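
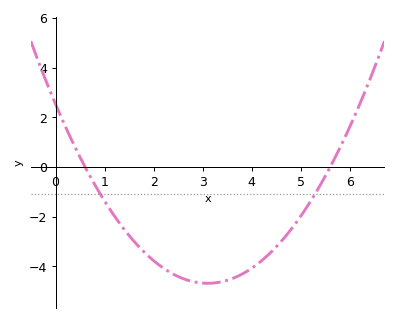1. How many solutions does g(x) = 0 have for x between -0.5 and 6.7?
2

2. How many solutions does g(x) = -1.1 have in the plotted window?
2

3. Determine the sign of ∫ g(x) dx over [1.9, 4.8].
negative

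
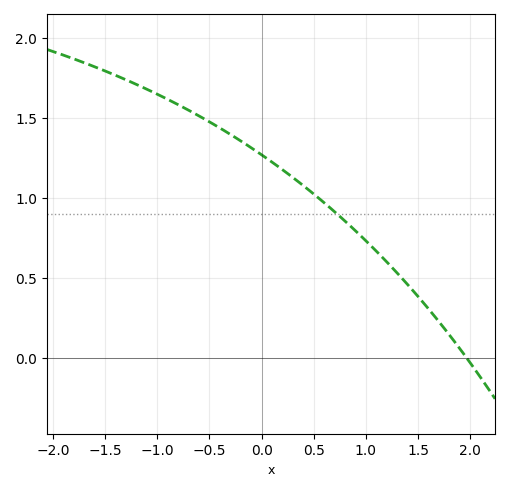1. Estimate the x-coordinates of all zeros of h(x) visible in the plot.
2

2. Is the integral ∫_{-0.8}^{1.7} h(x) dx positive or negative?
positive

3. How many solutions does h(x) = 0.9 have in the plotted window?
1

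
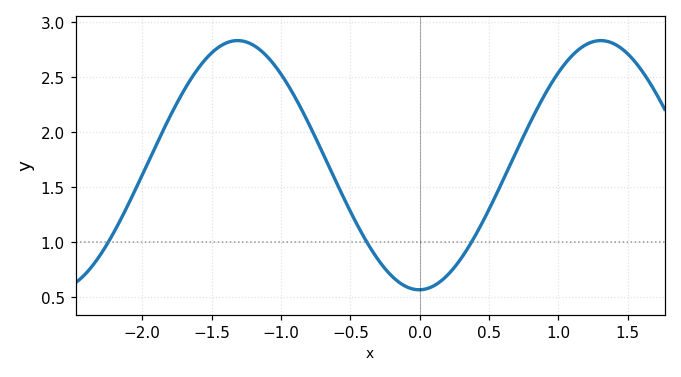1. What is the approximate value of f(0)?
0.57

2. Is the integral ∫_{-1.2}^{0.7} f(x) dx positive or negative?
positive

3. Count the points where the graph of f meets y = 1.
3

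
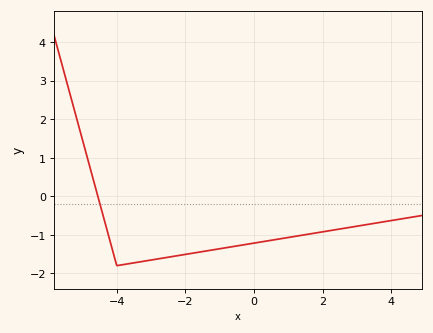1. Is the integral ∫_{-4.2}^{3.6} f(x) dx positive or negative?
negative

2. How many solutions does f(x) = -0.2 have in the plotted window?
1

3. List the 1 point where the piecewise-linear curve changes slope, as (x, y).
(-4, -1.8)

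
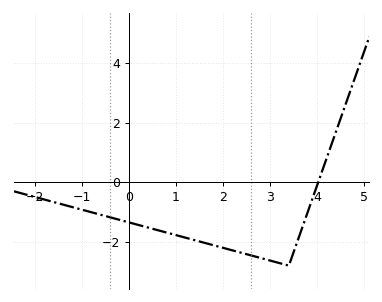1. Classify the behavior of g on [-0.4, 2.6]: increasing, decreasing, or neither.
decreasing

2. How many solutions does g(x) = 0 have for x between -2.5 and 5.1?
1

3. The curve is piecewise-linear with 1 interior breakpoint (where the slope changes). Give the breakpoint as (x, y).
(3.4, -2.8)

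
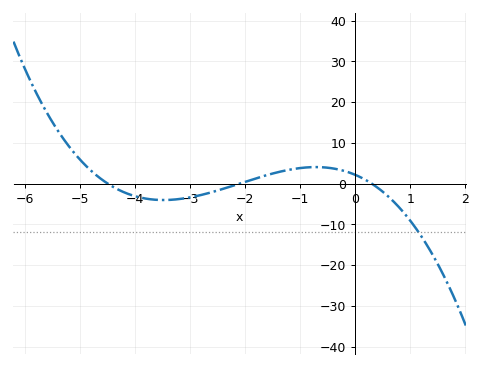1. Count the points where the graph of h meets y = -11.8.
1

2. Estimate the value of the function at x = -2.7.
-2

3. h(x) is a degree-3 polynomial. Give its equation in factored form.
y = -0.76(x + 4.5)(x + 2.1)(x - 0.3)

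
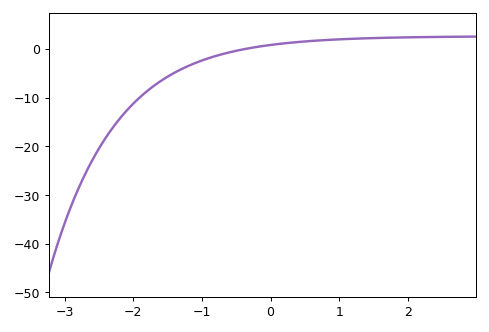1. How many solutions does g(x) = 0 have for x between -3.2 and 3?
1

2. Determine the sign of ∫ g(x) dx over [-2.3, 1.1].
negative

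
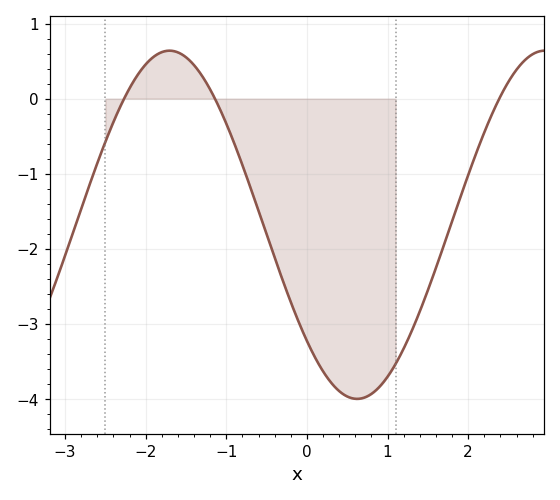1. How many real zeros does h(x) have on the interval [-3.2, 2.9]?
3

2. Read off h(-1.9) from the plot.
0.6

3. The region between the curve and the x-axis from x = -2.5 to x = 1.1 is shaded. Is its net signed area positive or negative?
negative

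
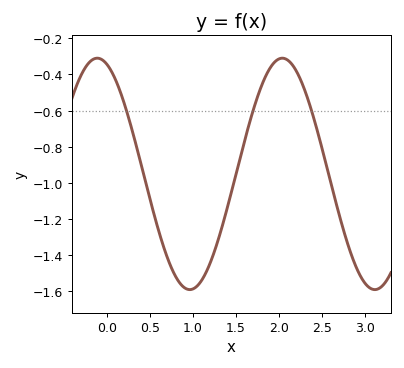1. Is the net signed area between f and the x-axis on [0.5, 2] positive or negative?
negative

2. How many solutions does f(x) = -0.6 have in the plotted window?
3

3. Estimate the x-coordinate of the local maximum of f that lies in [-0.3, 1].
-0.113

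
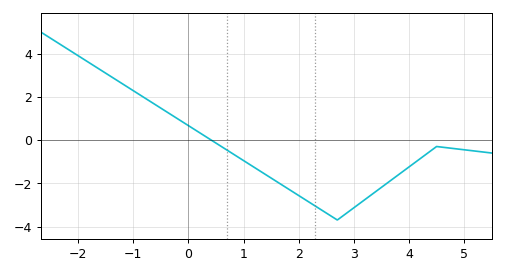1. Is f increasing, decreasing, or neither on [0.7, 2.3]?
decreasing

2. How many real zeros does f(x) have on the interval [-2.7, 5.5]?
1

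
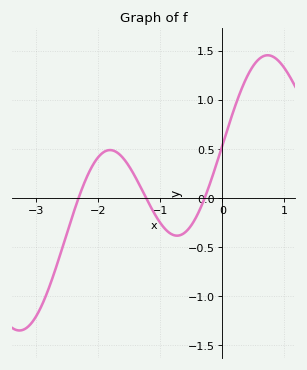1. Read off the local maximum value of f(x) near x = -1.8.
0.5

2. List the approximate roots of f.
-2.3, -1.2, -0.3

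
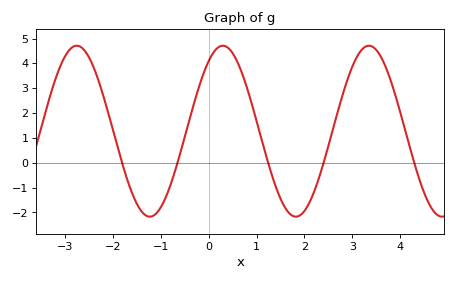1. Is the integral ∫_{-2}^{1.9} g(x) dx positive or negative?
positive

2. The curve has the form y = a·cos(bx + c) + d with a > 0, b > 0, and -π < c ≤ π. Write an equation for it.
y = 3.44cos(2.06x - 0.612) + 1.27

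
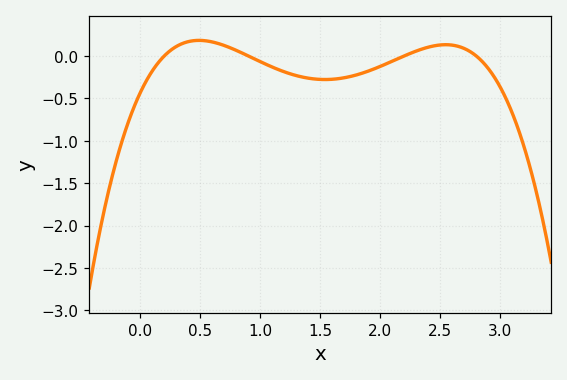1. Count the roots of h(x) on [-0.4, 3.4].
4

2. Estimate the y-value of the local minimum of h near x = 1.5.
-0.3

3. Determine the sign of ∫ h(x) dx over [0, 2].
negative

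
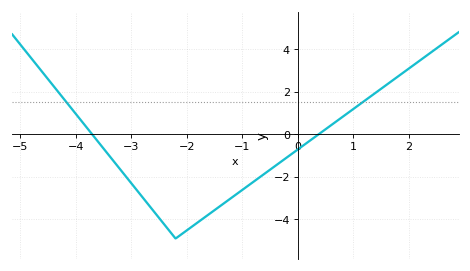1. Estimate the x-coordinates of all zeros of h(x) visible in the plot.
-3.8, 0.4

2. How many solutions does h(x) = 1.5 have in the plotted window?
2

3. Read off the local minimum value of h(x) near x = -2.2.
-4.8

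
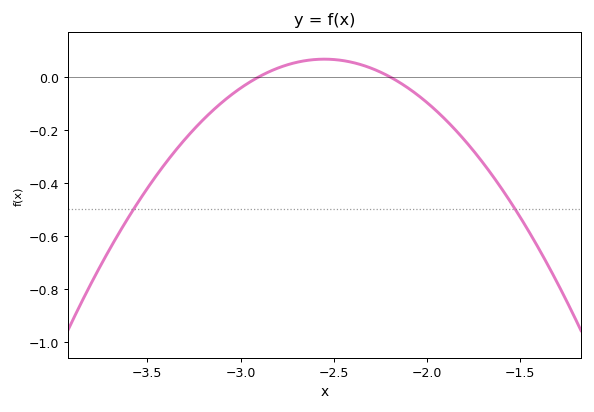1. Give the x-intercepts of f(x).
-2.9, -2.2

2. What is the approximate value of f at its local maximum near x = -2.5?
0.06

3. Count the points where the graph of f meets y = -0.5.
2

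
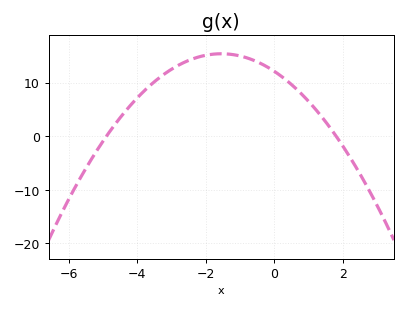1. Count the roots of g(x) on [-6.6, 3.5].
2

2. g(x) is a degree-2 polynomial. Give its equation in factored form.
y = -1.37(x + 4.9)(x - 1.8)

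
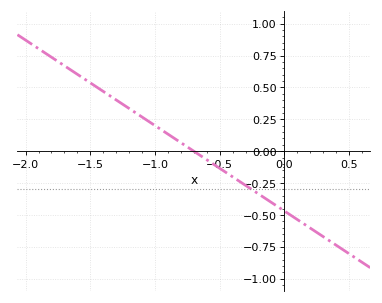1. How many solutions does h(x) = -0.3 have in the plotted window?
1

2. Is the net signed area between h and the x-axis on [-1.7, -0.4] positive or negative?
positive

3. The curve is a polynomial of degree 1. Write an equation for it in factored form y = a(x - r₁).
y = -0.67(x + 0.7)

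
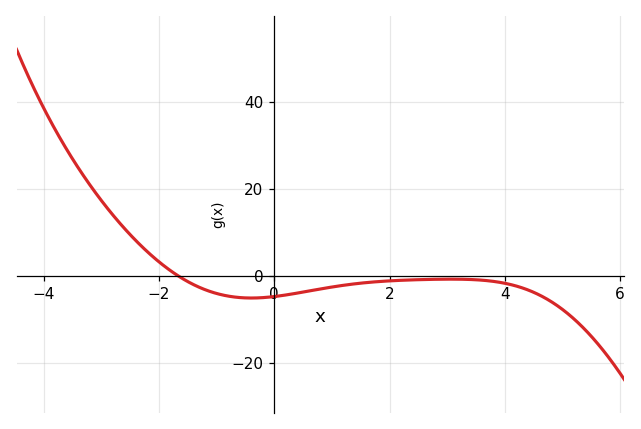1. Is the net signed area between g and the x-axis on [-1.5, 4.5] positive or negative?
negative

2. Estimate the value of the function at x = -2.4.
8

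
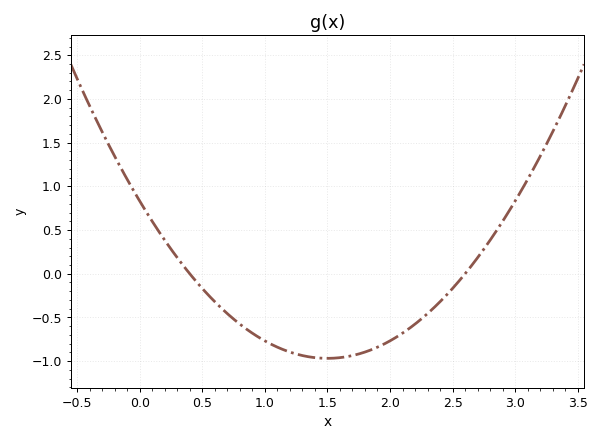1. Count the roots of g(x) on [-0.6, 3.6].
2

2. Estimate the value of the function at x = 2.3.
-0.456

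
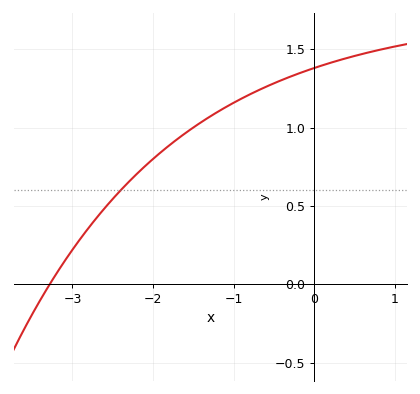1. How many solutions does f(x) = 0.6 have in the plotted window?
1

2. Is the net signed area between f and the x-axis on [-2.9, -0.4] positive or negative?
positive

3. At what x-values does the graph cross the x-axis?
-3.3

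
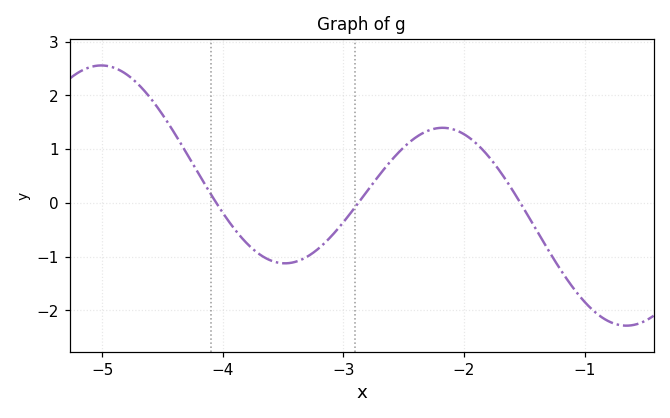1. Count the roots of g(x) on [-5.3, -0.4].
3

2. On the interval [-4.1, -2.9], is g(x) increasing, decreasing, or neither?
neither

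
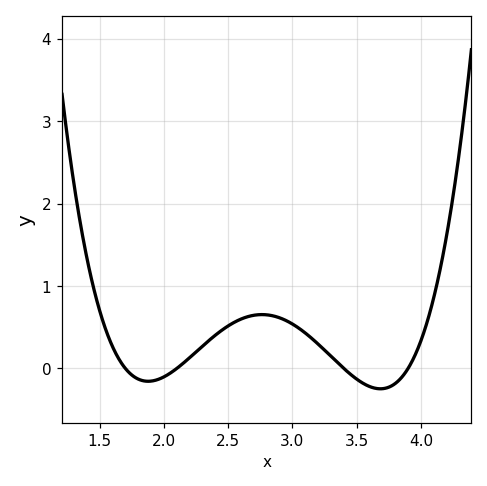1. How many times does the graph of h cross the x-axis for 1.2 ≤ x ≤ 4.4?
4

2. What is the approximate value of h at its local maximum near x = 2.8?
0.7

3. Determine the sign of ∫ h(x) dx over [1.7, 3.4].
positive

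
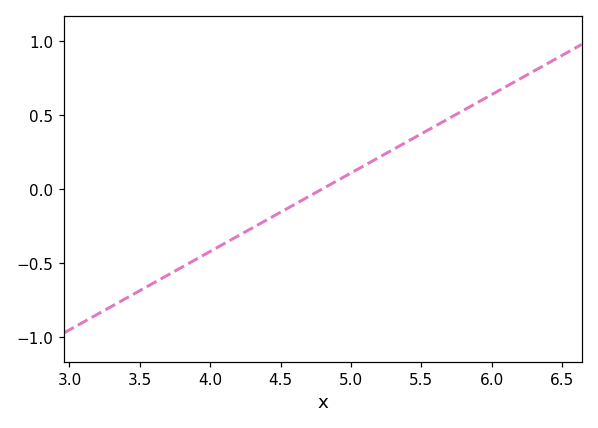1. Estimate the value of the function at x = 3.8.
-0.55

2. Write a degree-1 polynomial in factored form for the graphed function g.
y = 0.53(x - 4.8)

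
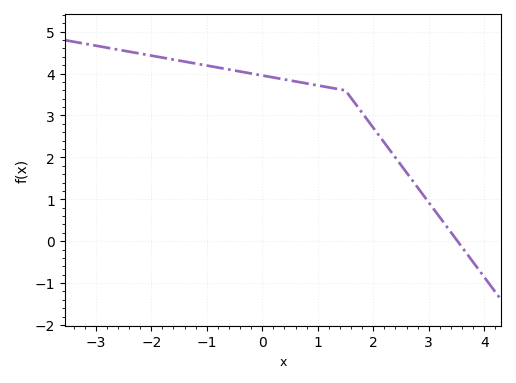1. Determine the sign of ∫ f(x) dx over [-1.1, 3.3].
positive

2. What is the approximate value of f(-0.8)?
4.15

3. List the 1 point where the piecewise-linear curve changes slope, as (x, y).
(1.5, 3.6)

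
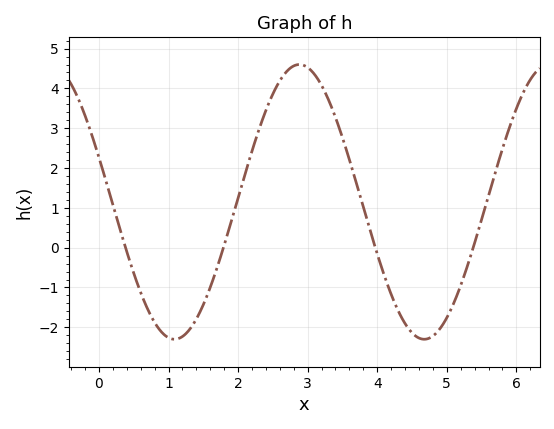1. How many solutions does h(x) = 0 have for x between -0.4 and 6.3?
4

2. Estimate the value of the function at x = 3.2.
4.08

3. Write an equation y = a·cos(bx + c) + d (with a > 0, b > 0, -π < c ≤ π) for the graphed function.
y = 3.45cos(1.75x + 1.24) + 1.15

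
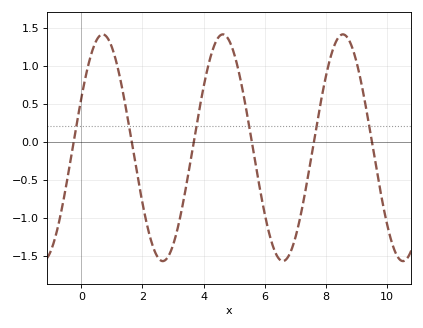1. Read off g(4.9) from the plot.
1.25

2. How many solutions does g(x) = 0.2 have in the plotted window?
6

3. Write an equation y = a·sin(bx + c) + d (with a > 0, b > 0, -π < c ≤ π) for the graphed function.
y = 1.49sin(1.6x + 0.45) - 0.08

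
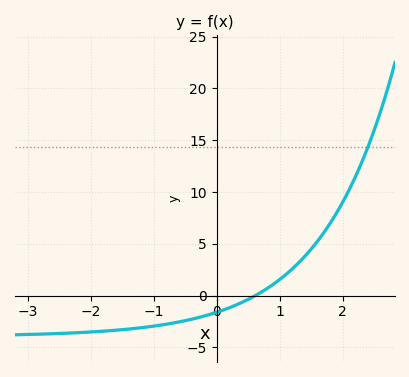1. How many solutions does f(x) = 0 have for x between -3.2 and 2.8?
1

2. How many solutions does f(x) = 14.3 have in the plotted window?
1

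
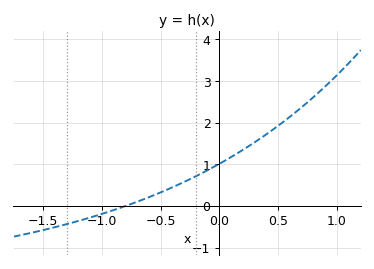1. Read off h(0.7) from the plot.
2.37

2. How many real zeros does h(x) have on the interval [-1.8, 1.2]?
1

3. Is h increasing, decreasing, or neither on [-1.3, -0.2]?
increasing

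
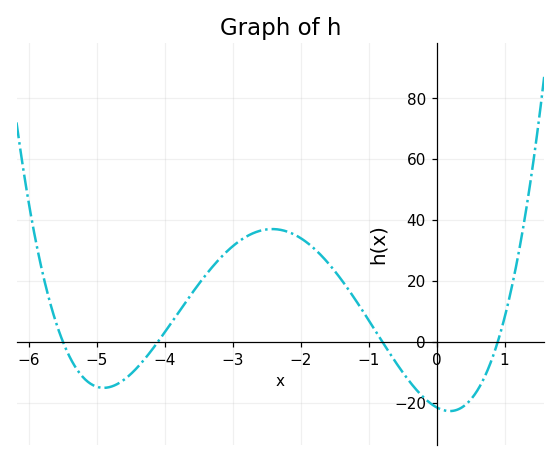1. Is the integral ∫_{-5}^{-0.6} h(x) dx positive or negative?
positive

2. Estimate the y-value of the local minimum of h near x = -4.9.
-15.2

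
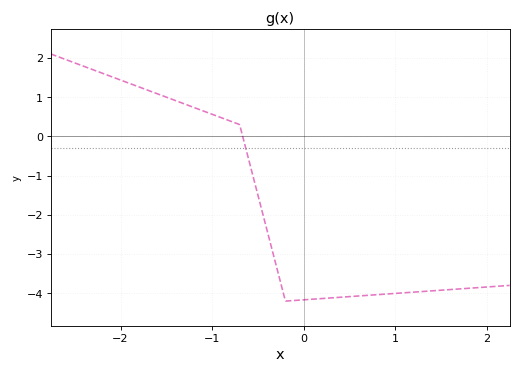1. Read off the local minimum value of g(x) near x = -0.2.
-4.2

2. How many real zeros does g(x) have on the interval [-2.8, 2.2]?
1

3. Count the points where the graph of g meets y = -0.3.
1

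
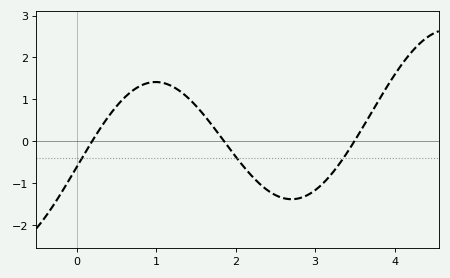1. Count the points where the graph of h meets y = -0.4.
3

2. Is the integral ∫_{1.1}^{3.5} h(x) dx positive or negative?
negative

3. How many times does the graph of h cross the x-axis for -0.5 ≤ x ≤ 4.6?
3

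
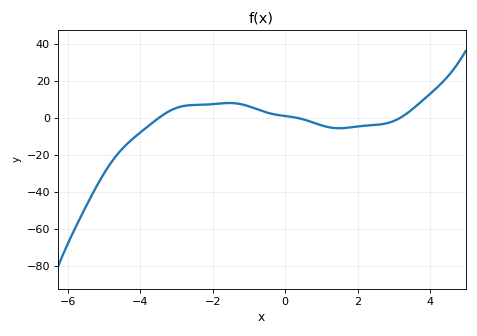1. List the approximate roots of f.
-3.4, 0.4, 3.2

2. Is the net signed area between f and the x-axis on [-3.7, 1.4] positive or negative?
positive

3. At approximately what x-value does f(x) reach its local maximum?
-1.6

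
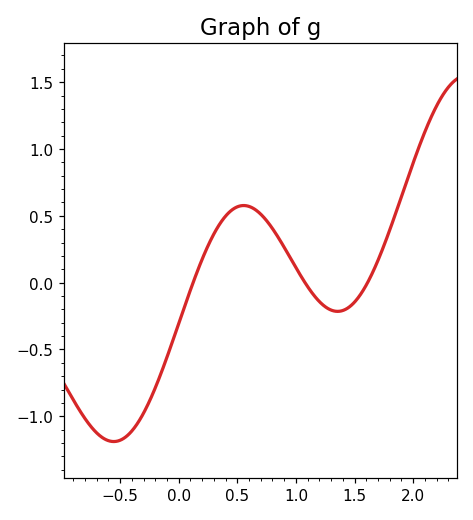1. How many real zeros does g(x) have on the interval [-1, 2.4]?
3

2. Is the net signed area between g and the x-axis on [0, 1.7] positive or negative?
positive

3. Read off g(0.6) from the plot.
0.55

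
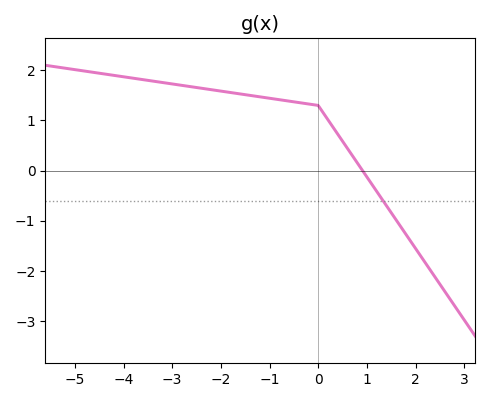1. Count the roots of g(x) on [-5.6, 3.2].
1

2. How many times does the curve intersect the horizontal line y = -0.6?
1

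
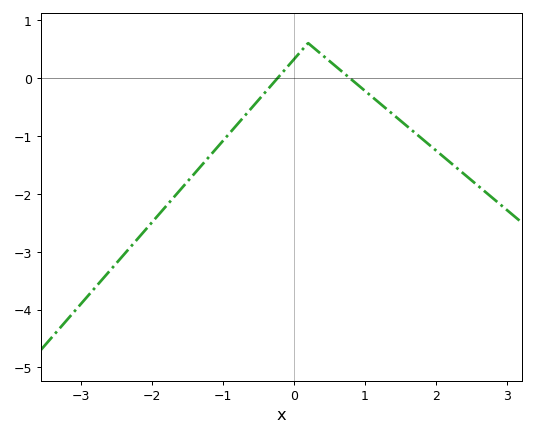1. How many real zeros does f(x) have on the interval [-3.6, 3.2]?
2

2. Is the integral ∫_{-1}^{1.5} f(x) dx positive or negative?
negative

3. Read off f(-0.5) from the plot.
-0.386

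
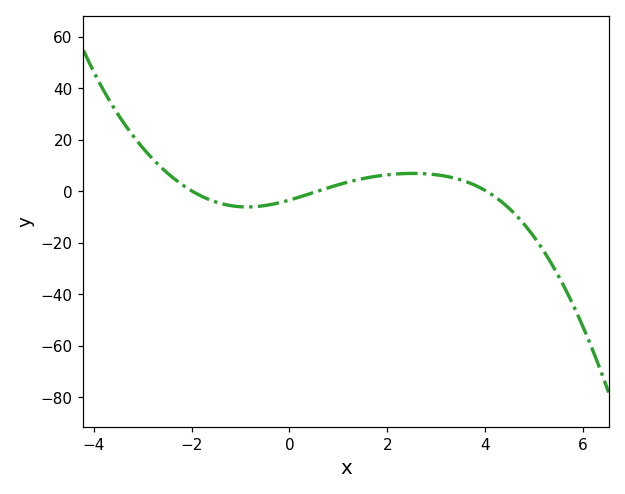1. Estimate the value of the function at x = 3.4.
4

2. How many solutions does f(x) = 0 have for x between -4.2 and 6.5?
3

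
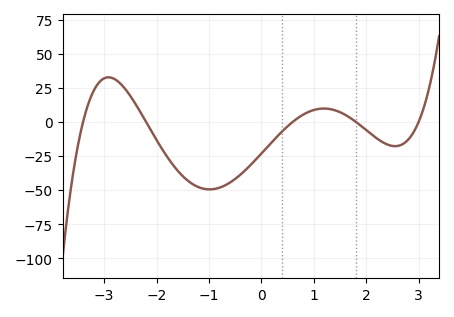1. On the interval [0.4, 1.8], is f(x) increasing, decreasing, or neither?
neither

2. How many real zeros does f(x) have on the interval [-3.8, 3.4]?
5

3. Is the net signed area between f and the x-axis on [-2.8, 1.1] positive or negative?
negative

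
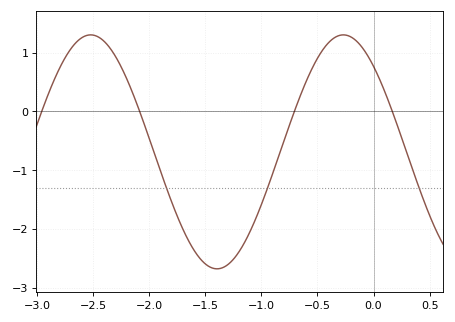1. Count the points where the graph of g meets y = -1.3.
3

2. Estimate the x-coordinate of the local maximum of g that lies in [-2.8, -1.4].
-2.5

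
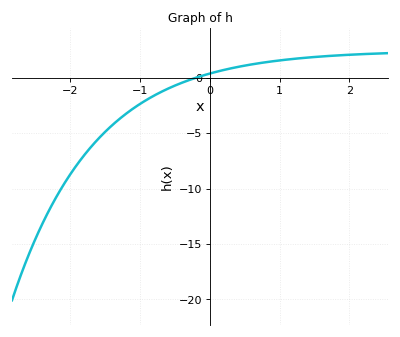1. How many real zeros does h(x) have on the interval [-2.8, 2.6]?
1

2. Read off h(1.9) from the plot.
2.05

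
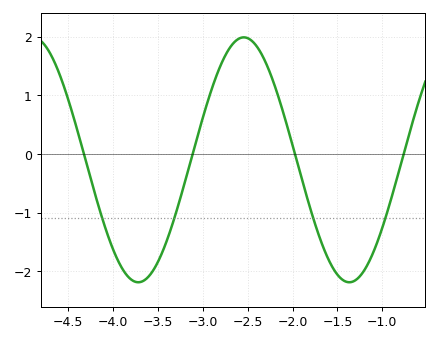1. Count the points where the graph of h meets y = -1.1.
4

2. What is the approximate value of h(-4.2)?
-0.7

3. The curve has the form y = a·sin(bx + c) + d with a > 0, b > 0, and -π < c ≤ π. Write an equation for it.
y = 2.09sin(2.7x + 2.1) - 0.1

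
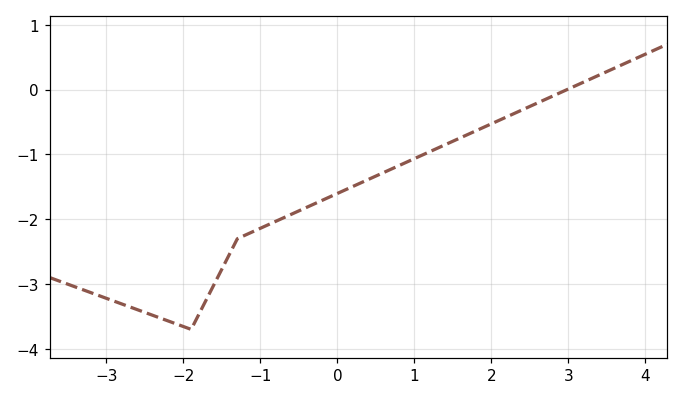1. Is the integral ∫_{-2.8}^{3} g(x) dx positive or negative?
negative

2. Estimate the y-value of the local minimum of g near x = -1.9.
-3.7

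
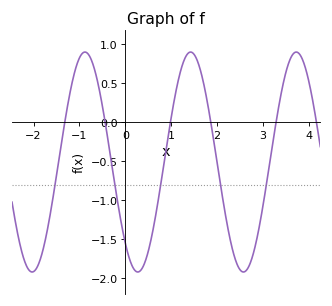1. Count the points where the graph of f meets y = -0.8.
5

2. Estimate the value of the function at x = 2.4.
-1.77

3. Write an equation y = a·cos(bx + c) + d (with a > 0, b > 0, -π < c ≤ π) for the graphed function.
y = 1.41cos(2.73x + 2.4) - 0.51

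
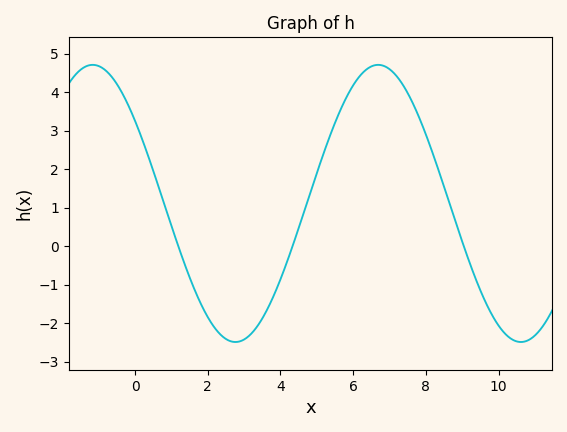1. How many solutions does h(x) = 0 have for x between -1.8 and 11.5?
3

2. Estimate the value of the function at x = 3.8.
-1.32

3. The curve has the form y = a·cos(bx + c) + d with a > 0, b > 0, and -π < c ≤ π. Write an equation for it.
y = 3.6cos(0.8x + 0.932) + 1.11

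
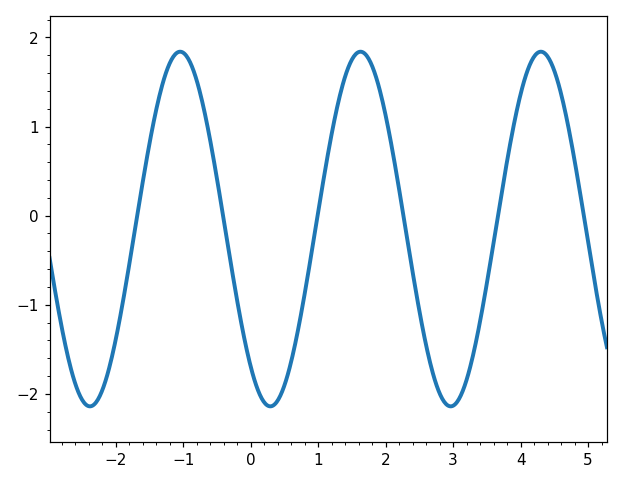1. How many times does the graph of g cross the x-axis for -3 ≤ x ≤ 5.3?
6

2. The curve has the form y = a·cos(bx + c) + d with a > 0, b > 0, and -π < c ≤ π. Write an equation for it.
y = 1.99cos(2.4x + 2.5) - 0.15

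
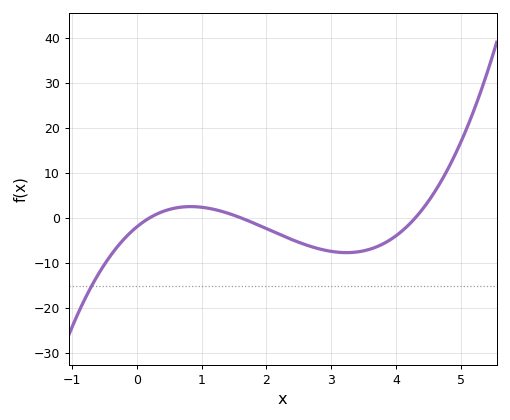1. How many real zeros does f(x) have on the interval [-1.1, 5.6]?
3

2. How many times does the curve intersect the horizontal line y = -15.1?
1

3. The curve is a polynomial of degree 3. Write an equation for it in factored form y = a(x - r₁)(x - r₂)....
y = 1.47(x - 0.2)(x - 1.6)(x - 4.3)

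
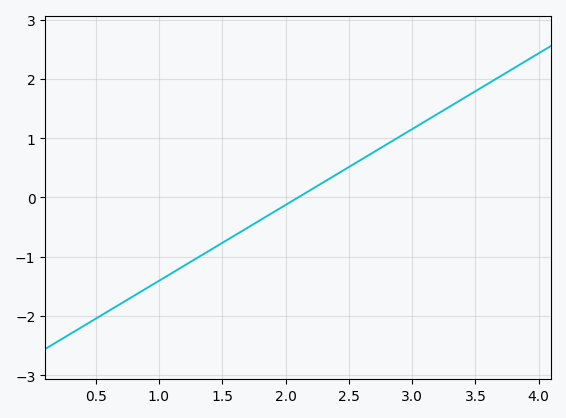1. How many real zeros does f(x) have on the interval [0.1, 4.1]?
1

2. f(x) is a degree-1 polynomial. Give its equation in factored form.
y = 1.28(x - 2.1)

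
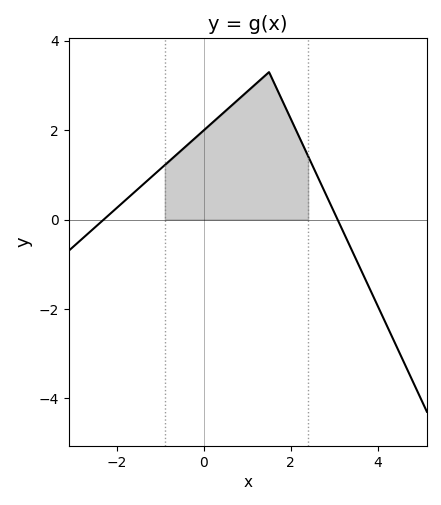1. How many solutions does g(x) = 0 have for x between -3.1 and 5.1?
2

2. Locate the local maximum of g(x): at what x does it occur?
1.6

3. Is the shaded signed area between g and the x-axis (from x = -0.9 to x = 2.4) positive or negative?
positive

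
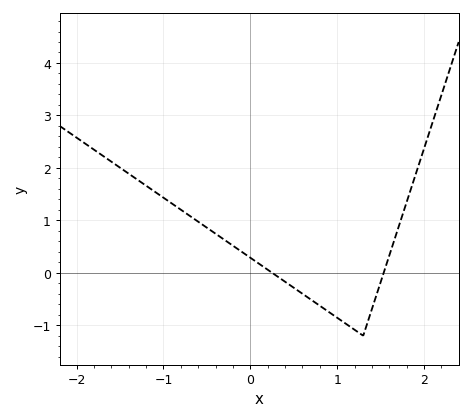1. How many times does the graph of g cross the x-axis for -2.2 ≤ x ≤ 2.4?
2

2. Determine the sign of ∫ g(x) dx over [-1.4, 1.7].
positive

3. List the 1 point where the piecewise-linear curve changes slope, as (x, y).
(1.3, -1.2)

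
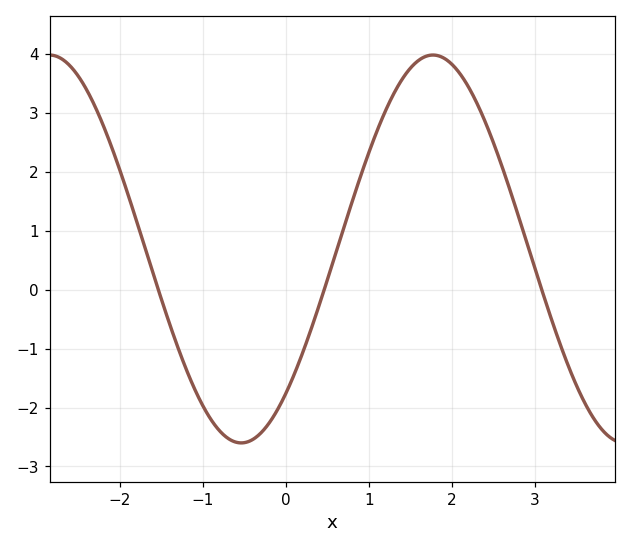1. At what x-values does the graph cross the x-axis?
-1.54, 0.463, 3.08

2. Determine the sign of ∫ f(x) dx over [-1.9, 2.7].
positive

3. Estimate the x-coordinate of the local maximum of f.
1.77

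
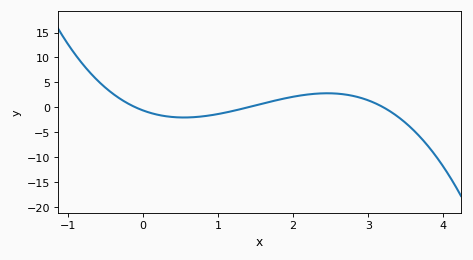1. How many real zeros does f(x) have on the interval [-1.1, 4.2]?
3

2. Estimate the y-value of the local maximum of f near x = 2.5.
2.81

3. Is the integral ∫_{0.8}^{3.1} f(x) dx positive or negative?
positive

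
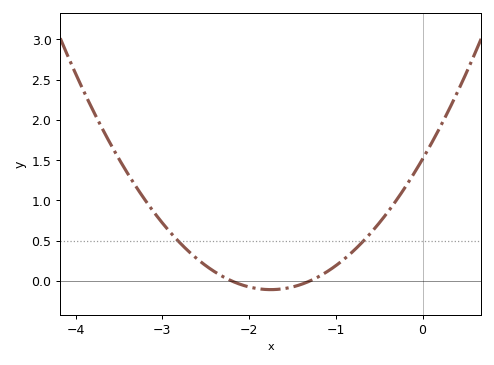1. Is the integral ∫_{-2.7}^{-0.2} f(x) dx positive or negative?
positive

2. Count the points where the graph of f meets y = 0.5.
2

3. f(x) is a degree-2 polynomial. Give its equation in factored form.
y = 0.53(x + 2.2)(x + 1.3)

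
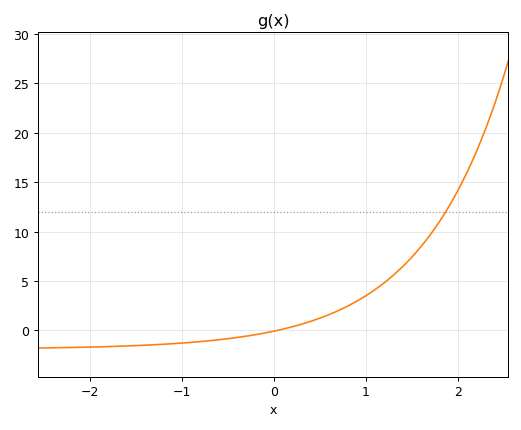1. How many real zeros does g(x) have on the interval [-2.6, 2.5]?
1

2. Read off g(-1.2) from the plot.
-1.4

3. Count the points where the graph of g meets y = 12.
1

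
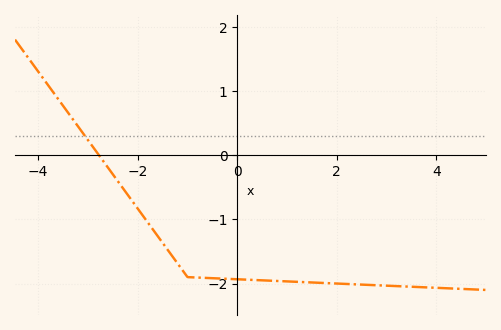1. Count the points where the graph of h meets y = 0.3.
1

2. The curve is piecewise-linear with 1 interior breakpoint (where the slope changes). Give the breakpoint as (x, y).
(-1, -1.9)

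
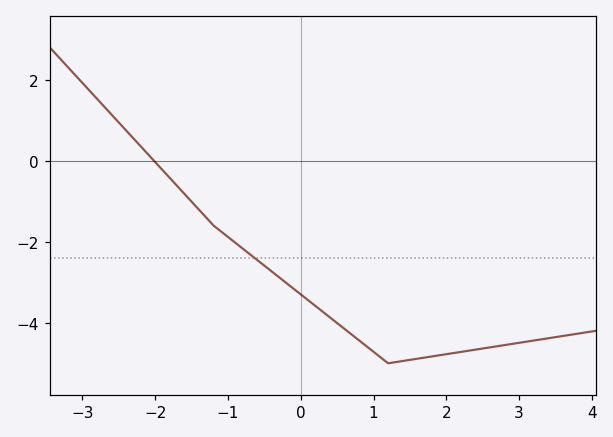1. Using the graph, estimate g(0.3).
-3.73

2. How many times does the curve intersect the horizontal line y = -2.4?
1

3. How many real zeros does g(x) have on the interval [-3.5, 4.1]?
1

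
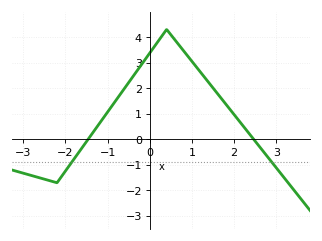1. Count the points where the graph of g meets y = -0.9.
2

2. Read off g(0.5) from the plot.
4.09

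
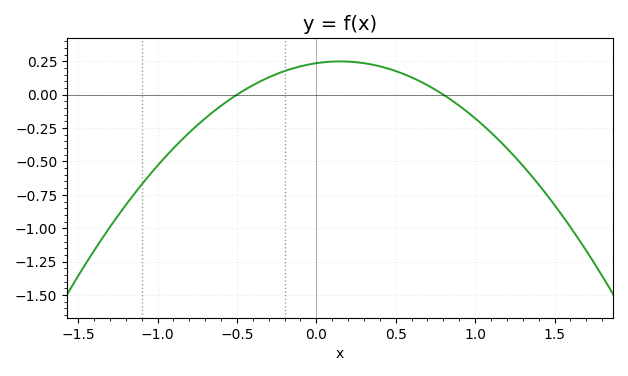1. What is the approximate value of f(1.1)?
-0.283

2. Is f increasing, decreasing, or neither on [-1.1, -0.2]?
increasing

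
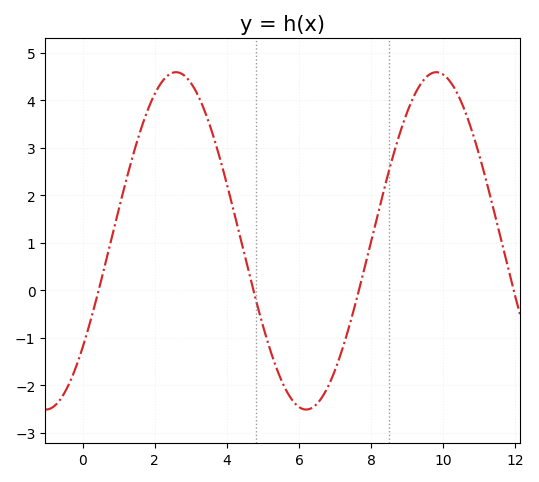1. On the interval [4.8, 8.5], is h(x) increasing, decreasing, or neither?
neither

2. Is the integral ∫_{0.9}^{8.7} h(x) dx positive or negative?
positive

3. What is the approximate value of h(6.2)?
-2.5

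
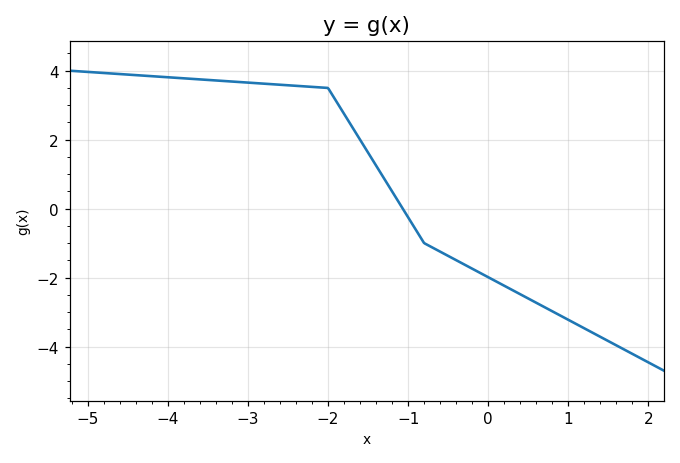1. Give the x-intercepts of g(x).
-1.1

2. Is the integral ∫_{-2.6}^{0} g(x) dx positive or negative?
positive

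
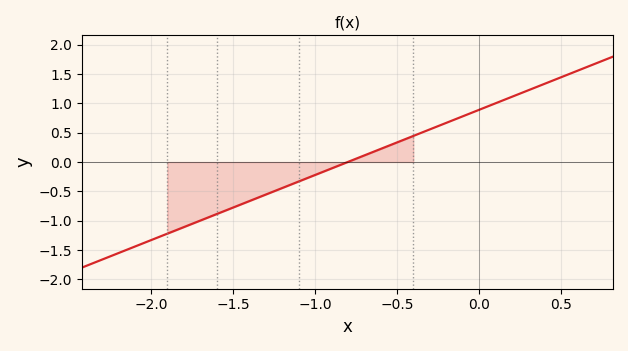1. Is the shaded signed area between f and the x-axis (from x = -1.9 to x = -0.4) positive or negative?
negative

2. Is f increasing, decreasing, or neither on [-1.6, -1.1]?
increasing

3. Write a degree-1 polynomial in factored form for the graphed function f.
y = 1.11(x + 0.8)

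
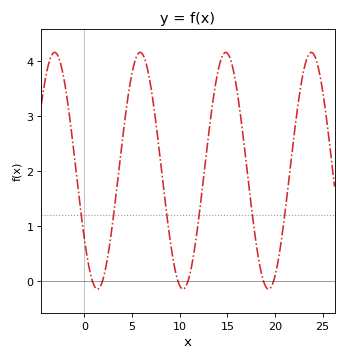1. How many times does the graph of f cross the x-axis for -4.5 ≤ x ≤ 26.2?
6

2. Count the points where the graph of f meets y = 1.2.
6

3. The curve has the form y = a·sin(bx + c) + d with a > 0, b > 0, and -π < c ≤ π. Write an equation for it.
y = 2.15sin(0.7x - 2.5) + 2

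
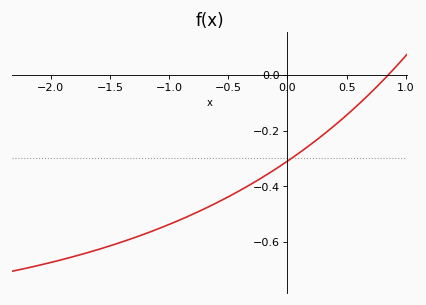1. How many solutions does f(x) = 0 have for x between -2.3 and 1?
1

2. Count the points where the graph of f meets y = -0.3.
1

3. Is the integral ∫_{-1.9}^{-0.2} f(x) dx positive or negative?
negative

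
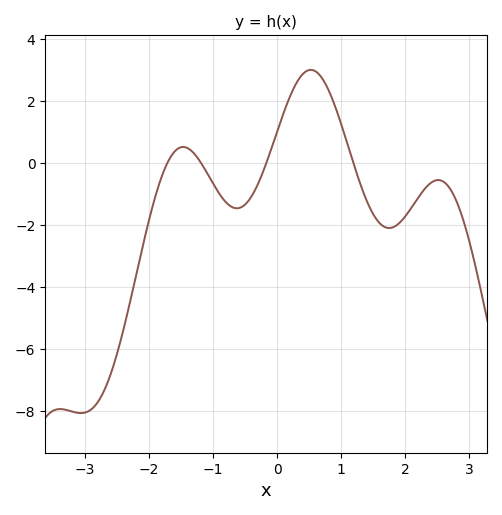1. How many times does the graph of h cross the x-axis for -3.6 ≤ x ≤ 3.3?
4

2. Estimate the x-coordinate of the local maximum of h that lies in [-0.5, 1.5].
0.526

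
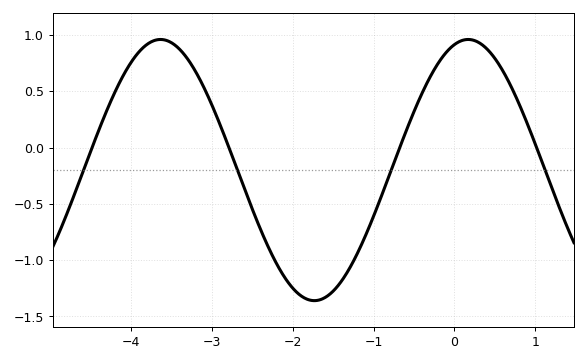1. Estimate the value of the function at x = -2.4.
-0.728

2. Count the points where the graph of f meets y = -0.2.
4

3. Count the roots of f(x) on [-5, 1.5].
4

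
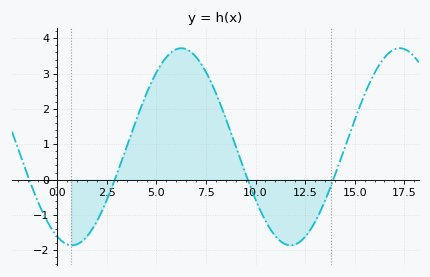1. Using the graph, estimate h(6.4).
3.7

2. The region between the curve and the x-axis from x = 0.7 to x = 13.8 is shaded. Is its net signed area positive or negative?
positive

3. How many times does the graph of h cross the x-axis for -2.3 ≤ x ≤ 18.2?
4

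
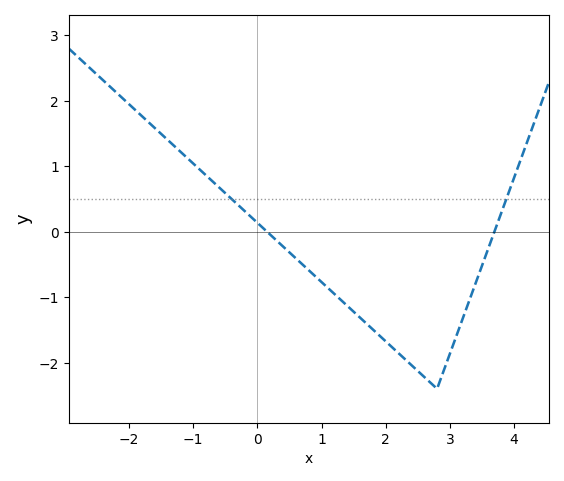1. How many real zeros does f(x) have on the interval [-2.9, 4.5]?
2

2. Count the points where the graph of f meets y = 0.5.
2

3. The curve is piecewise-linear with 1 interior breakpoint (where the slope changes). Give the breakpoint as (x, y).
(2.8, -2.4)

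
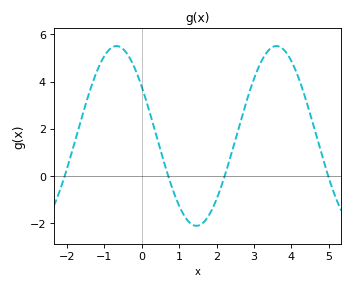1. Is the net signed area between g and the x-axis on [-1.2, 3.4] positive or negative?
positive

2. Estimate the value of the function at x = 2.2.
0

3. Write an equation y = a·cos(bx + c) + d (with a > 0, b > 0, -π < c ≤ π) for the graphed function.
y = 3.8cos(1.5x + 0.99) + 1.7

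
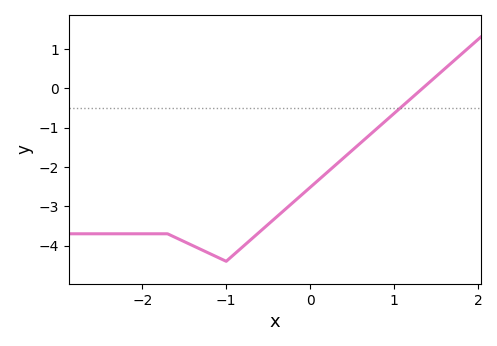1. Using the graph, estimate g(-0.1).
-2.71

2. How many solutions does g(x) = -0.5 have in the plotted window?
1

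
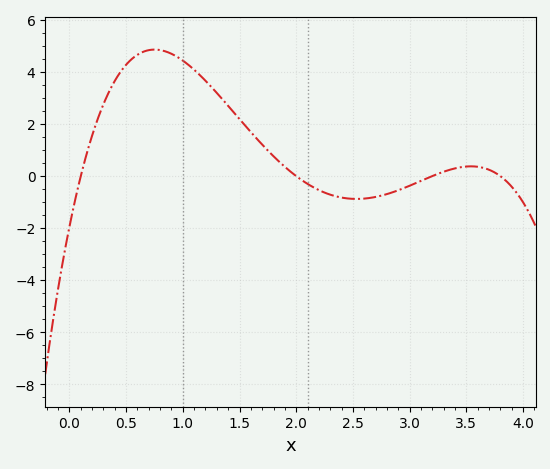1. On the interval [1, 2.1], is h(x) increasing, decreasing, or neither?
decreasing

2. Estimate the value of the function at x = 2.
0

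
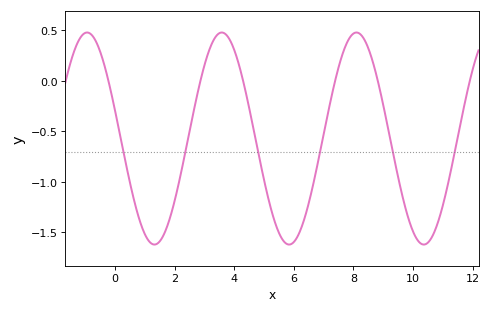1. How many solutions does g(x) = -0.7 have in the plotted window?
6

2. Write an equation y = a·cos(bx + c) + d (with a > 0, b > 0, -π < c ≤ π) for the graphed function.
y = 1.05cos(1.4x + 1.3) - 0.57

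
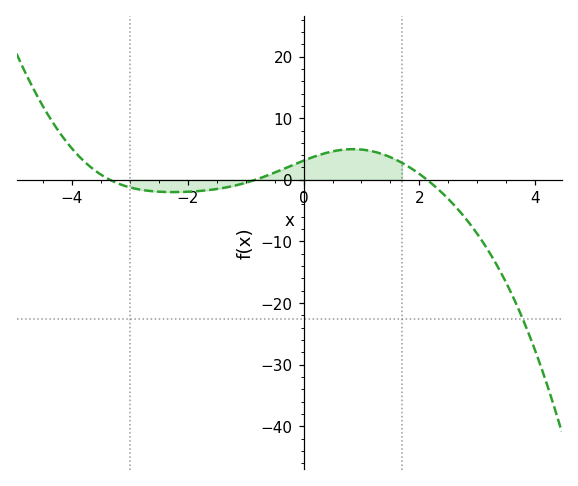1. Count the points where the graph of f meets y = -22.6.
1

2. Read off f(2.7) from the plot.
-5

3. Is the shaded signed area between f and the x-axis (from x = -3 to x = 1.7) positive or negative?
positive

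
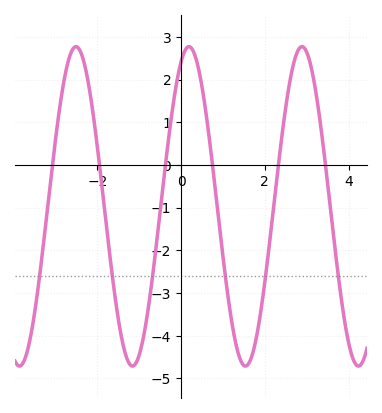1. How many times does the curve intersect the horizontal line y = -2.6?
6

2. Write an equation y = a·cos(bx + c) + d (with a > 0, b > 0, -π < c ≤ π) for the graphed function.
y = 3.74cos(2.3x - 0.44) - 0.97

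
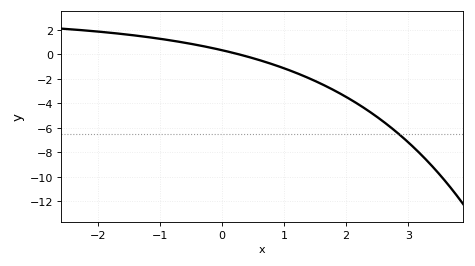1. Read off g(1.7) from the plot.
-2.6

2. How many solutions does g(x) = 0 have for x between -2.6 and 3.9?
1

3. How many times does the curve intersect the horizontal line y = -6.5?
1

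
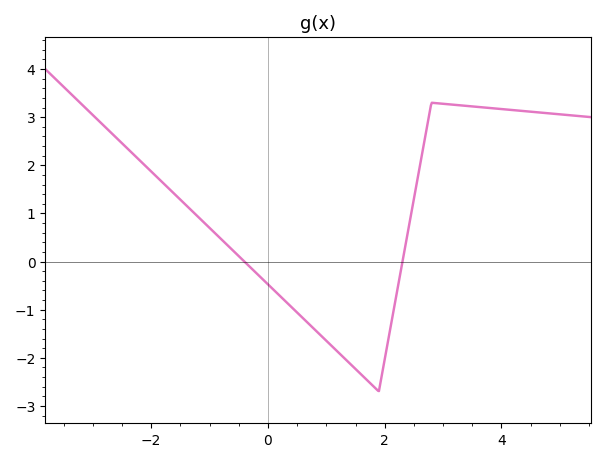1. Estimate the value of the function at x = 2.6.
1.97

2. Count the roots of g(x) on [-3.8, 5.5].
2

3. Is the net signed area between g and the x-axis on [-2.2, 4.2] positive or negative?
positive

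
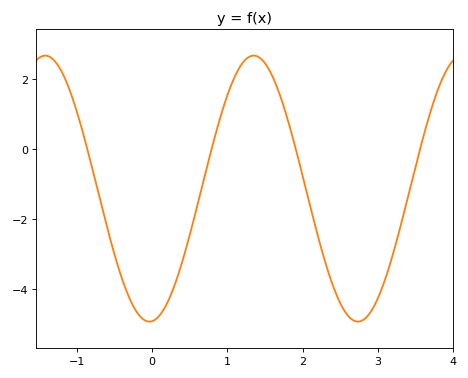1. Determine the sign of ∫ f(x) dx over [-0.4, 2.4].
negative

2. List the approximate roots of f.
-0.859, 0.788, 1.91, 3.56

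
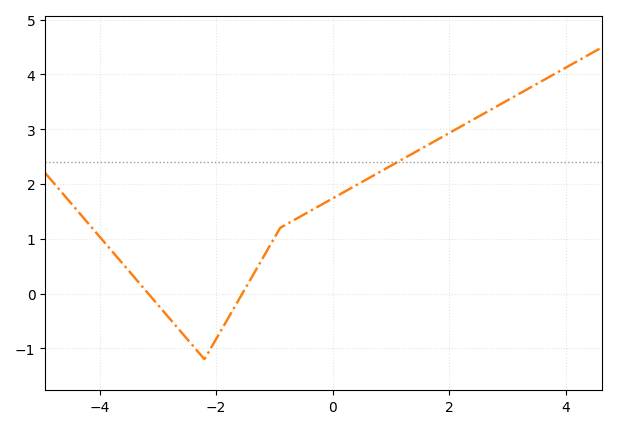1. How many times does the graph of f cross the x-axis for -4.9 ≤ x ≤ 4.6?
2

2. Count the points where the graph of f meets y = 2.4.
1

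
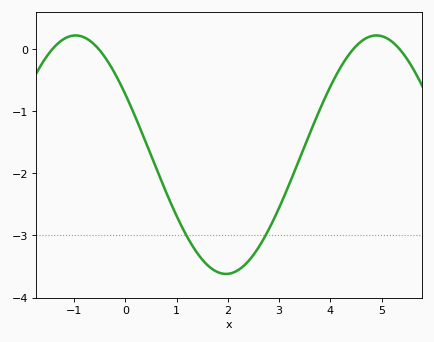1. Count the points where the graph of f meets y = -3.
2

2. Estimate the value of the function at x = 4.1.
-0.4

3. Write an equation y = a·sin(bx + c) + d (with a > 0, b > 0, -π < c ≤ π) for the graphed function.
y = 1.92sin(1.1x + 2.6) - 1.7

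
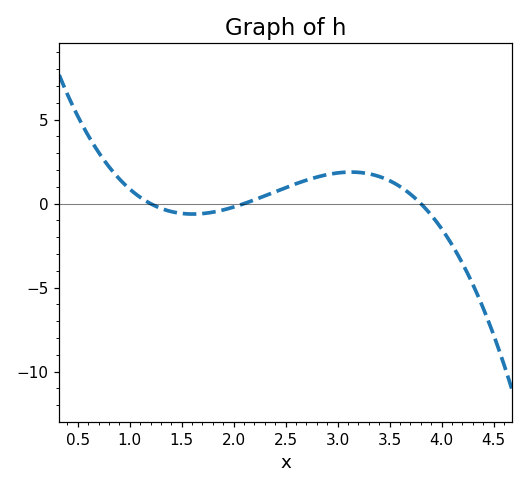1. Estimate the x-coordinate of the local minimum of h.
1.6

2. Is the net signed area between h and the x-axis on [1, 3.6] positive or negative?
positive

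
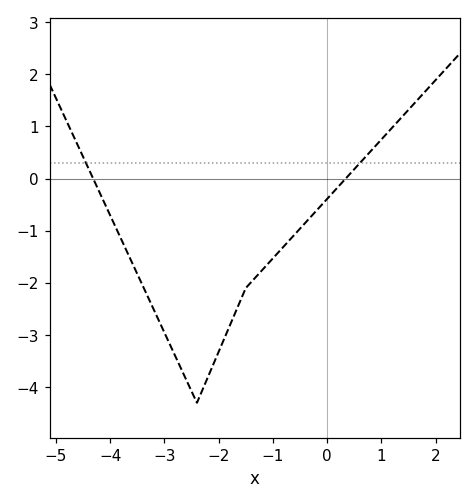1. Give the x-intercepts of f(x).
-4.4, 0.4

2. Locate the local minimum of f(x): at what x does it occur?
-2.4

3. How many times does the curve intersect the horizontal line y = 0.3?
2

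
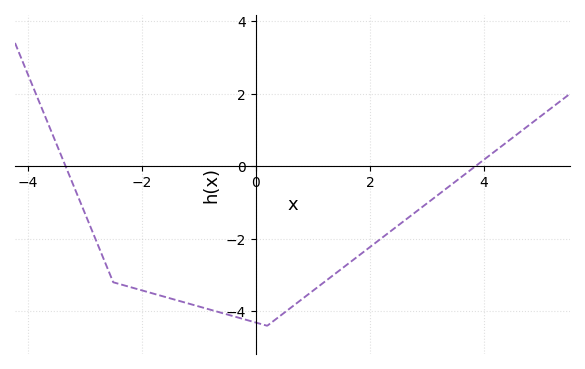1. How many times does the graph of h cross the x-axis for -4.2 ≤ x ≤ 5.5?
2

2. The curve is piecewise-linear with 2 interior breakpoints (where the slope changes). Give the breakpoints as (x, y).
(-2.5, -3.2); (0.2, -4.4)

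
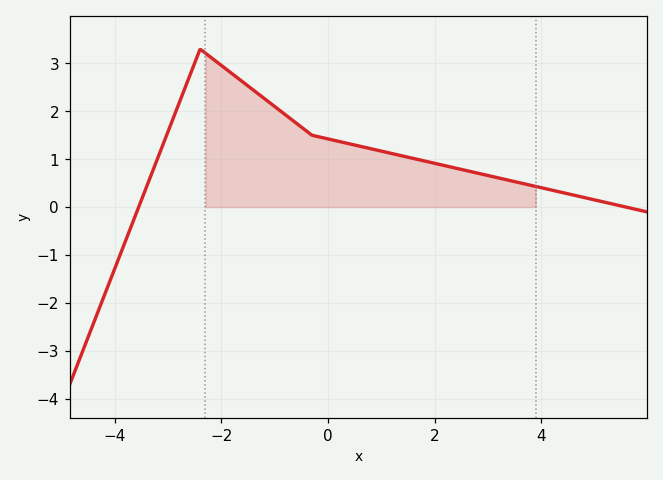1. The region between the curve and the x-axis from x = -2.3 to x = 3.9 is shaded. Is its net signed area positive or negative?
positive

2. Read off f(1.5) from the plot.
1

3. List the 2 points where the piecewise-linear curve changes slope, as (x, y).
(-2.4, 3.3); (-0.3, 1.5)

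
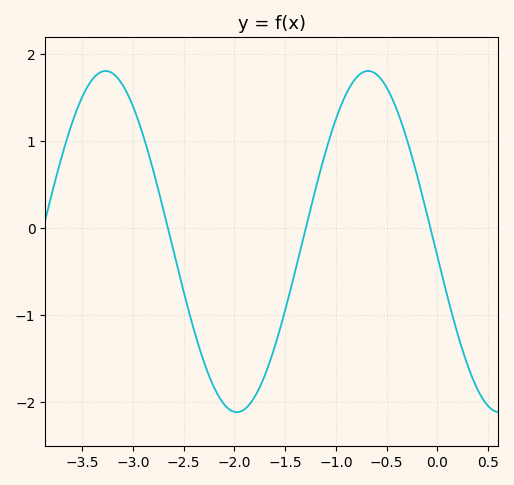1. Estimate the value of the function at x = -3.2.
1.77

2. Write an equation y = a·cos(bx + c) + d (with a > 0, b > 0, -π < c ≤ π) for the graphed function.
y = 1.96cos(2.43x + 1.66) - 0.16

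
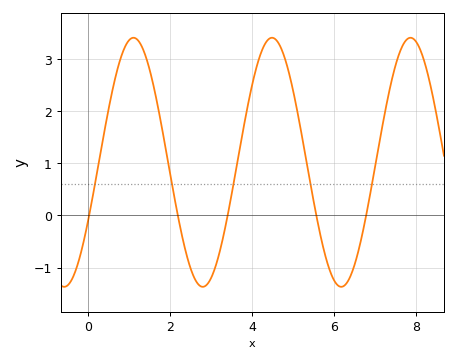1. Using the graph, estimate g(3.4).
0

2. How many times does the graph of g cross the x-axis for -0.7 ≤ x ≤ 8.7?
5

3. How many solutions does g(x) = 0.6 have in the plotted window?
5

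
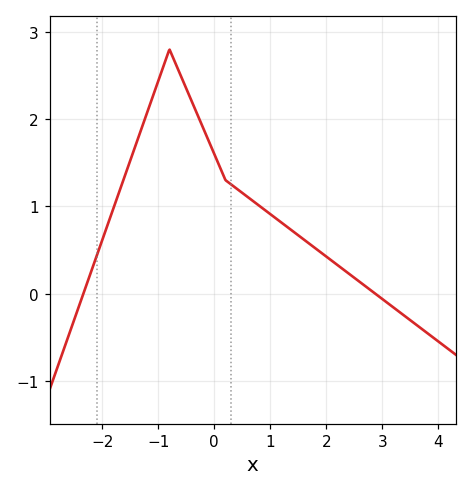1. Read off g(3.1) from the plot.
-0.1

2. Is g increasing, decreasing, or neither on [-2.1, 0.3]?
neither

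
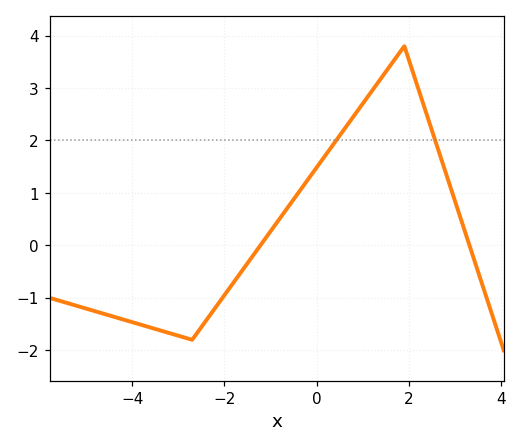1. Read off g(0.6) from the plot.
2.22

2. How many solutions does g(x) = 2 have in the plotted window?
2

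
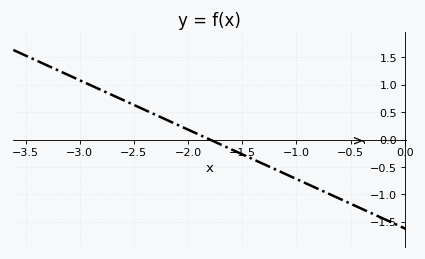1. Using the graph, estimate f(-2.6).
0.72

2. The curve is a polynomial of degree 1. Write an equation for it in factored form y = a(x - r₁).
y = -0.9(x + 1.8)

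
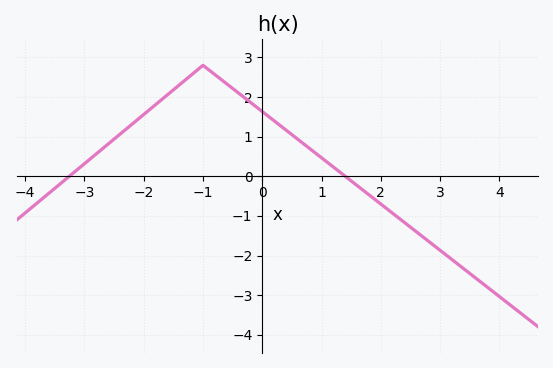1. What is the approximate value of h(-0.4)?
2.1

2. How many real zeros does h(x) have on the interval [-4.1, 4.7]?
2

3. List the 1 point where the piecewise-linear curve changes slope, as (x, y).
(-1, 2.8)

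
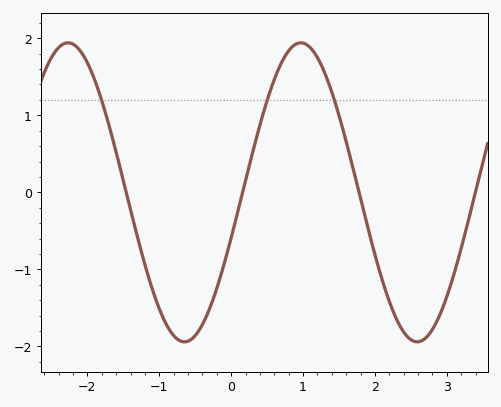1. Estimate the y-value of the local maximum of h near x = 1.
1.94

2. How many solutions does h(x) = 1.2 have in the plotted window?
3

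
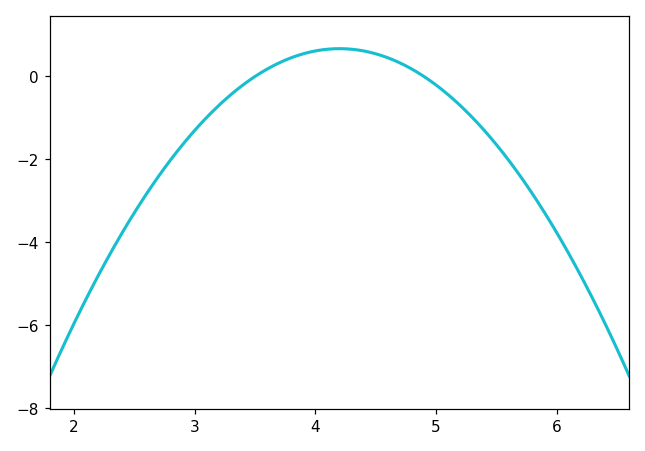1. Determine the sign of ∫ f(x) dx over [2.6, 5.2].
negative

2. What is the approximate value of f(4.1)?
0.6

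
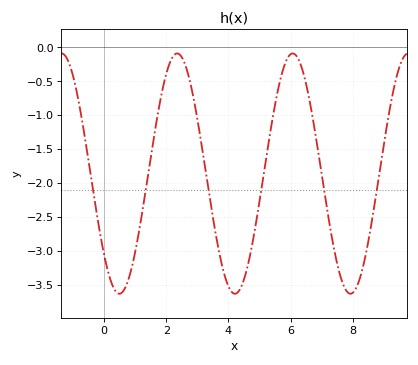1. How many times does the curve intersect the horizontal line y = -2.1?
6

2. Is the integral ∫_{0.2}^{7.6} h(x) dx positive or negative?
negative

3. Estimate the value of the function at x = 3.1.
-1.33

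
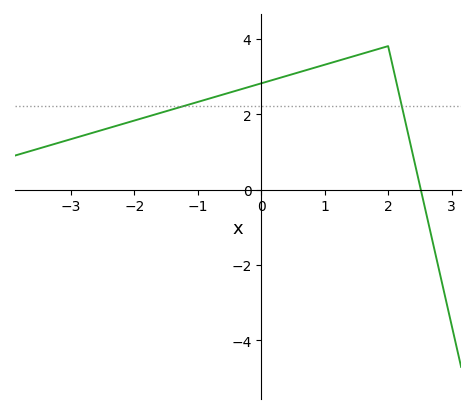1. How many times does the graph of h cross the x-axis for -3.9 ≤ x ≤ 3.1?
1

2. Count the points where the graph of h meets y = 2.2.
2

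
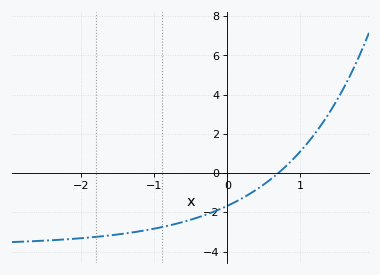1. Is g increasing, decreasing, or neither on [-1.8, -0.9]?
increasing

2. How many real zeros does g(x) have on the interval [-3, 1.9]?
1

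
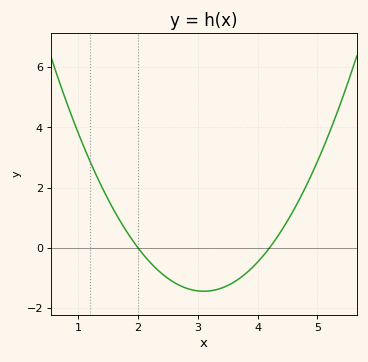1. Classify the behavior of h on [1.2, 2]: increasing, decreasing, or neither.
decreasing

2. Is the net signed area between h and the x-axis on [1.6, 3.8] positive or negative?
negative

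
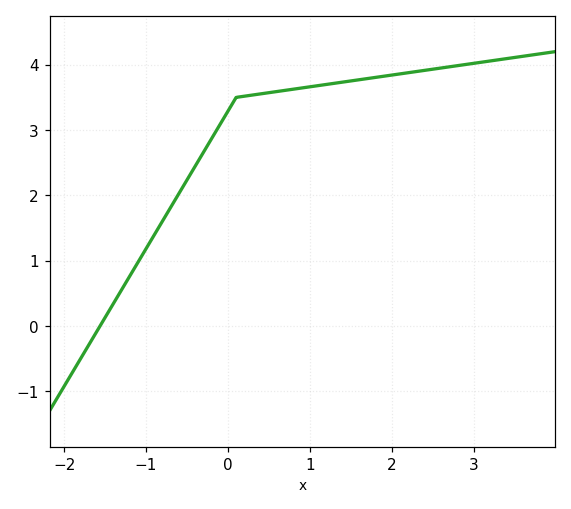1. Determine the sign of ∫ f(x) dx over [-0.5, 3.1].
positive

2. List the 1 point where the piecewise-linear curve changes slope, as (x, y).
(0.1, 3.5)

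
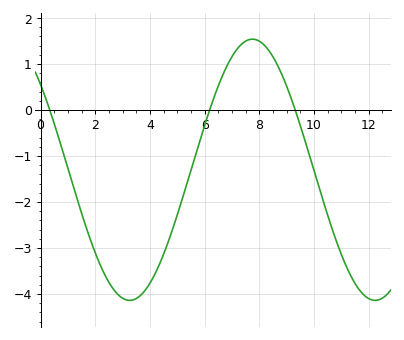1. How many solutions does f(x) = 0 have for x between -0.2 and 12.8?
3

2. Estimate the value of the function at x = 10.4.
-2.1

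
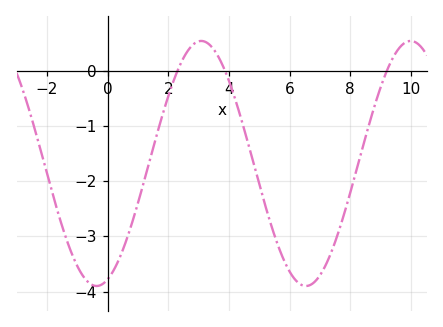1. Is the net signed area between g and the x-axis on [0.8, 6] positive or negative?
negative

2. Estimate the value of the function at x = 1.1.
-2.2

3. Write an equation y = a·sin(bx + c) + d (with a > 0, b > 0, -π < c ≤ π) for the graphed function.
y = 2.22sin(0.91x - 1.2) - 1.68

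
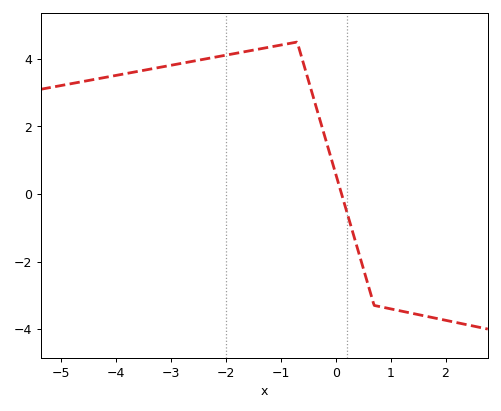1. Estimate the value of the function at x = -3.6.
3.63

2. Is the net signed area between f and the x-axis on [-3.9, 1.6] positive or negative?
positive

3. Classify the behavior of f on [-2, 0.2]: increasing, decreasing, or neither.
neither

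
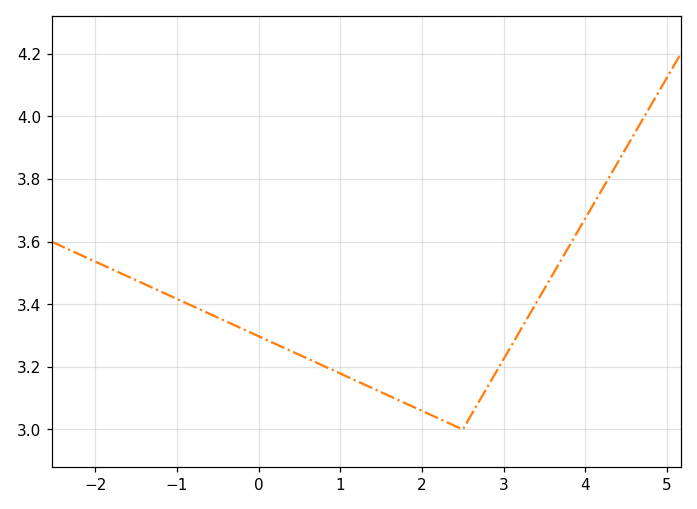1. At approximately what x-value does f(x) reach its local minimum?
2.4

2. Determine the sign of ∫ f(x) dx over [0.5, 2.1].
positive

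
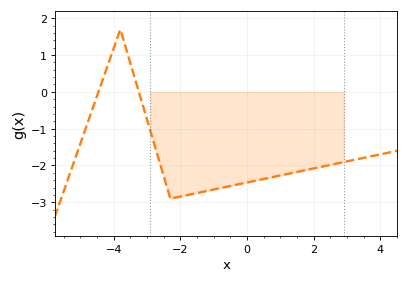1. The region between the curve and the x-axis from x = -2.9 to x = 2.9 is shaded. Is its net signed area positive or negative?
negative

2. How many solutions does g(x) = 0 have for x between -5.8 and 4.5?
2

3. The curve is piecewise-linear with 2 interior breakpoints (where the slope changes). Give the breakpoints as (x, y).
(-3.8, 1.7); (-2.3, -2.9)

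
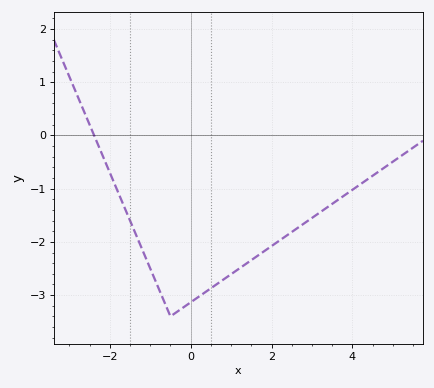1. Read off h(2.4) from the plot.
-1.9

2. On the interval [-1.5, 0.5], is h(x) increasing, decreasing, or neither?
neither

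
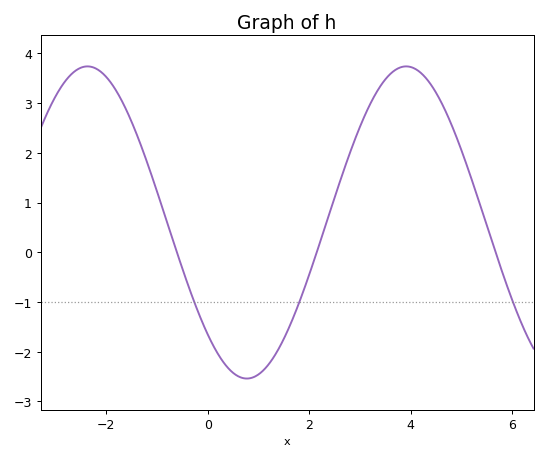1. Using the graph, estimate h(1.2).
-2.25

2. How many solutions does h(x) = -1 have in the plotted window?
3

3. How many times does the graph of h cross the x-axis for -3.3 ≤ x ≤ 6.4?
3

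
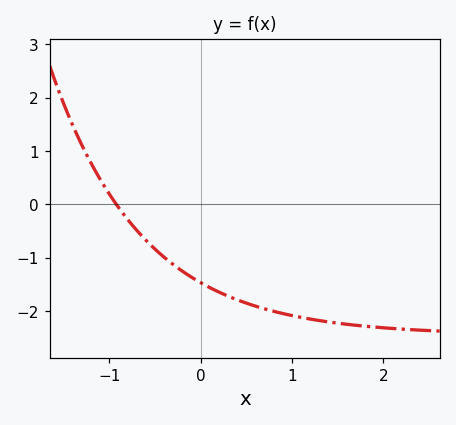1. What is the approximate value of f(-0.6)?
-0.675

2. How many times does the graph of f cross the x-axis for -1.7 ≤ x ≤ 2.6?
1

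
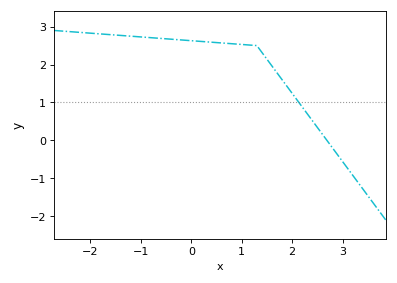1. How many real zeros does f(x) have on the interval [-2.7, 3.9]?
1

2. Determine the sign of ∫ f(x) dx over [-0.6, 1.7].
positive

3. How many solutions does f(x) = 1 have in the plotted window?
1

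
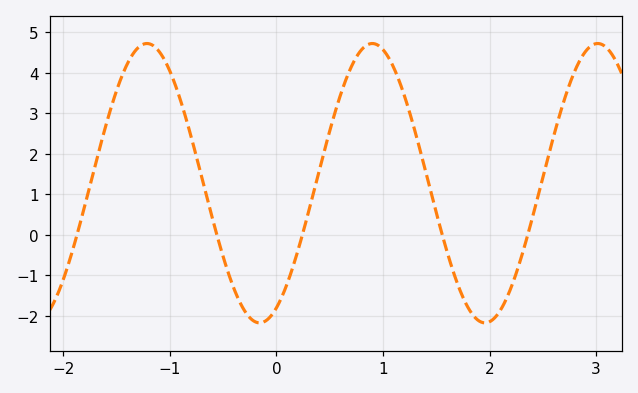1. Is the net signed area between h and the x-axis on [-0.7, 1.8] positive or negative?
positive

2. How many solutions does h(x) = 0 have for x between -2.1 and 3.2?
5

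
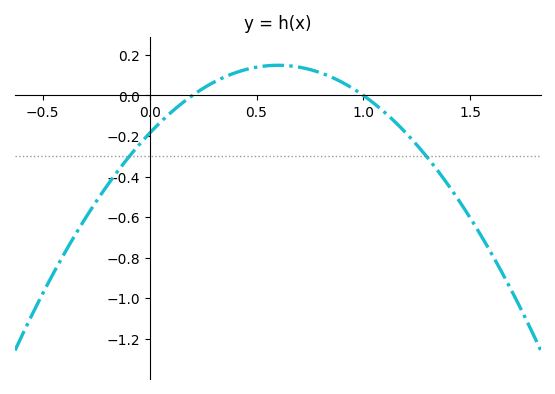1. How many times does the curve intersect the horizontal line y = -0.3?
2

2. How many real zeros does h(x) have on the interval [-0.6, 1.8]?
2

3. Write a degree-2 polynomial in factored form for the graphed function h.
y = -0.93(x - 0.2)(x - 1)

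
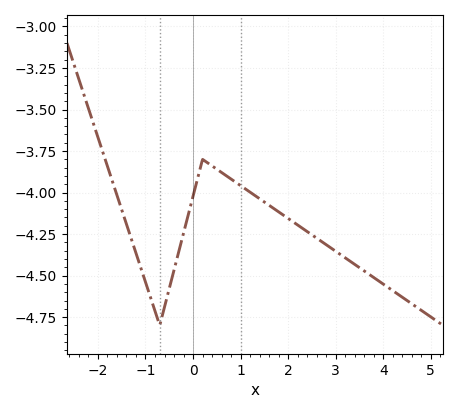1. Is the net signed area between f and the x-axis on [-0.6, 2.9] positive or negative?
negative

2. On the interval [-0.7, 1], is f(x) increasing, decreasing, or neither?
neither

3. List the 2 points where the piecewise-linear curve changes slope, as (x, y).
(-0.7, -4.8); (0.2, -3.8)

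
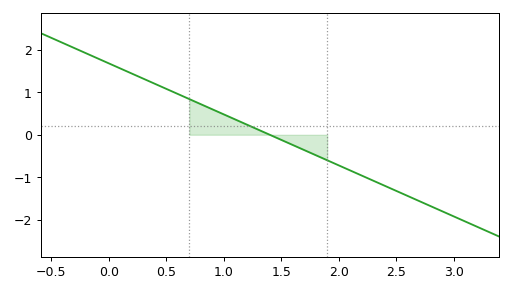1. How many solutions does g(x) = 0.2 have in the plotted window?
1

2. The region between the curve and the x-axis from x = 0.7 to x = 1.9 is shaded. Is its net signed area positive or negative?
positive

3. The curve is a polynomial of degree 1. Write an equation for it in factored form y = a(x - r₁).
y = -1.2(x - 1.4)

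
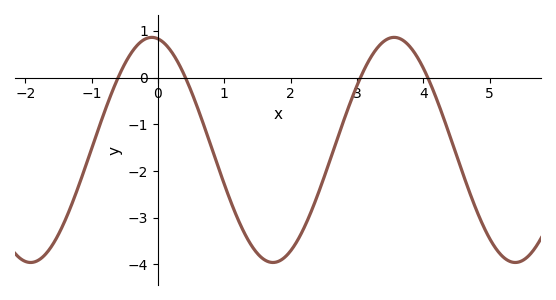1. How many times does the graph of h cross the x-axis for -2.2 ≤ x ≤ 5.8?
4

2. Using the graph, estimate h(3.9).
0.458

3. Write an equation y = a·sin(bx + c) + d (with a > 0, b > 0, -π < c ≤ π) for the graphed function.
y = 2.41sin(1.72x + 1.73) - 1.55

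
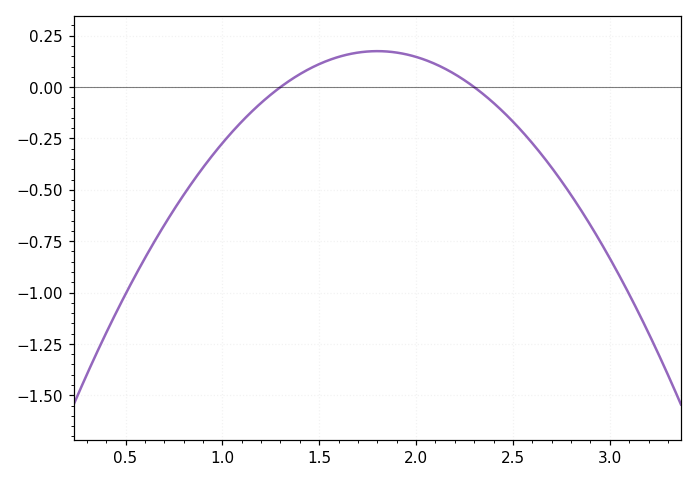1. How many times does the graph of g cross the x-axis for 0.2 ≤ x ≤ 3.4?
2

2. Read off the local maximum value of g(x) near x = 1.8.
0.18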